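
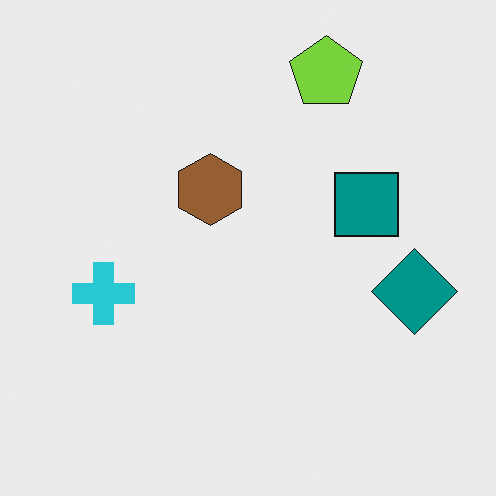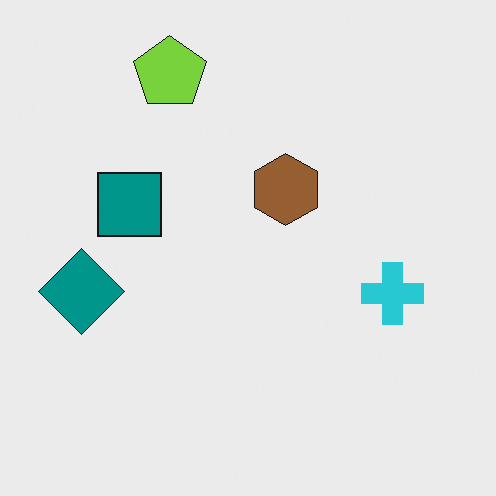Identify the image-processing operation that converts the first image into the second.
The second image is the first flipped horizontally (left ↔ right).

The teal diamond is in the right of the first image and the left of the second — shapes on opposite sides of the vertical midline have swapped in a mirror flip.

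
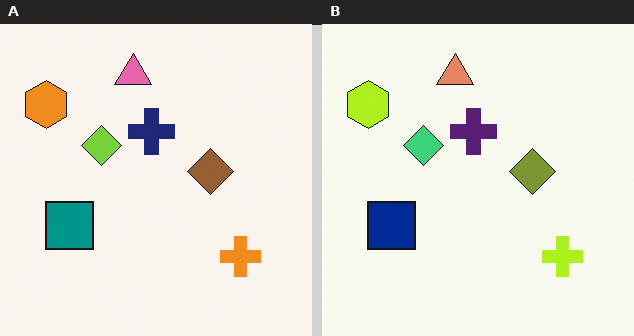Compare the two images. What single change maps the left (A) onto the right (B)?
It was hue-shifted slightly.

Every shape's color has rotated by the same amount around the hue wheel — a uniform hue shift.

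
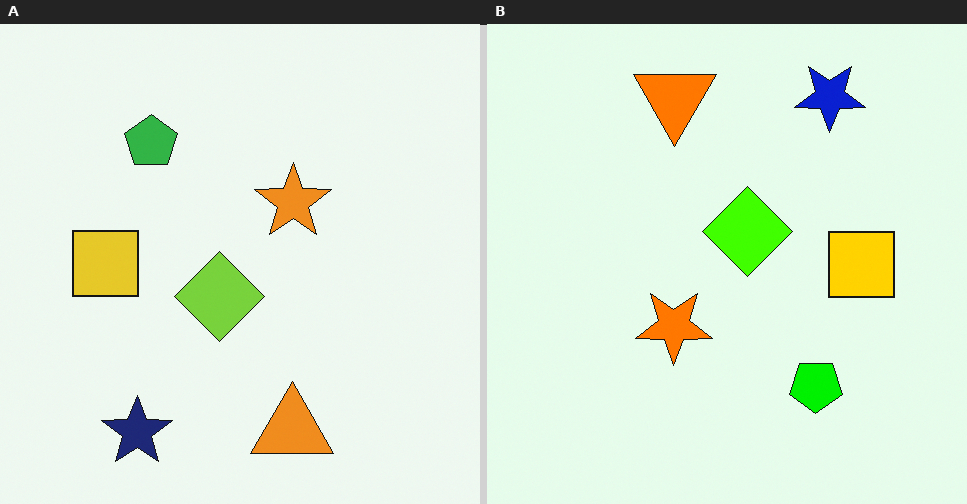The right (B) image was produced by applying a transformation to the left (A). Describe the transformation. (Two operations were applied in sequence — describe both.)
It was rotated 180°, then heavily oversaturated.

The navy star sits in the bottom-left of the left (A) image and the top-right of the right (B) — consistent with a whole-image 180° rotation. All colors are more vivid — a global saturation change.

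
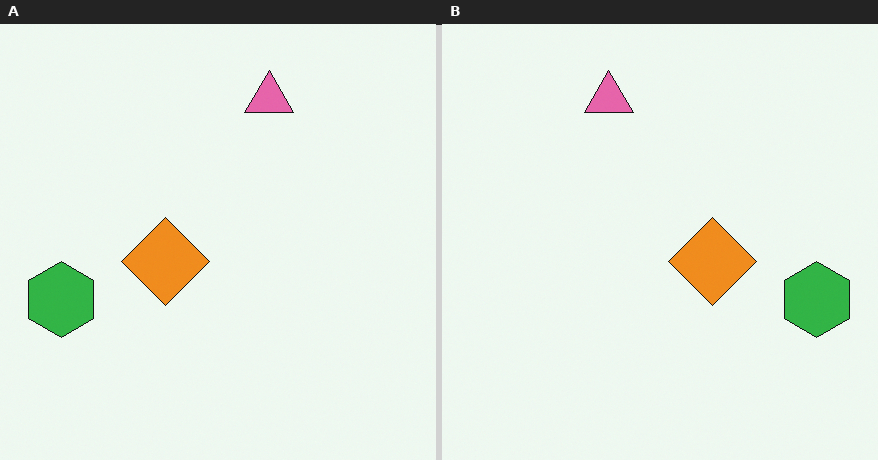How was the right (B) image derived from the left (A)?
Flipped horizontally (left ↔ right).

The green hexagon is in the left of the left (A) image and the right of the right (B) — shapes on opposite sides of the vertical midline have swapped in a mirror flip.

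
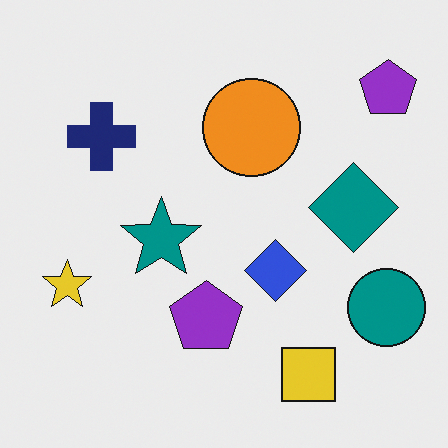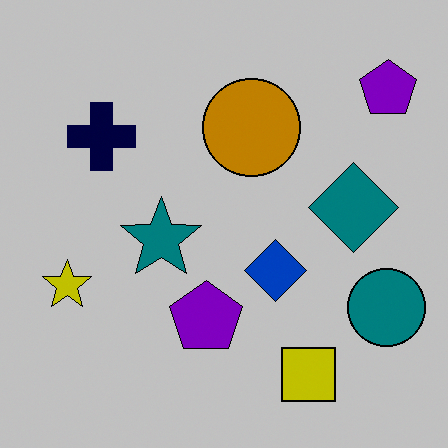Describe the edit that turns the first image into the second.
The transformation is: aggressively posterized.

Each flat color has snapped to a coarser quantized level — most visibly, the near-white background has dropped to a flat grey.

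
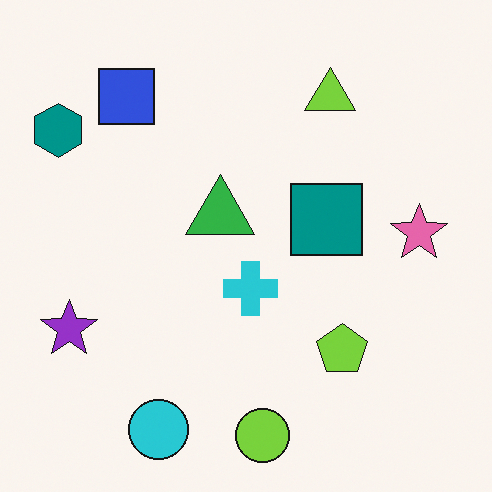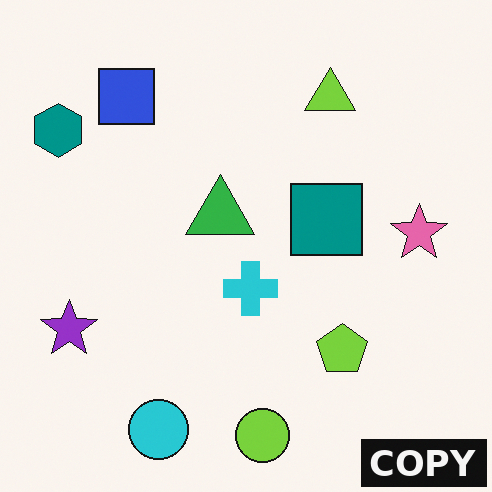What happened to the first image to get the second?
The transformation is: watermarked with the text "COPY" in the lower-right corner.

A dark label reading "COPY" appears in the lower-right corner.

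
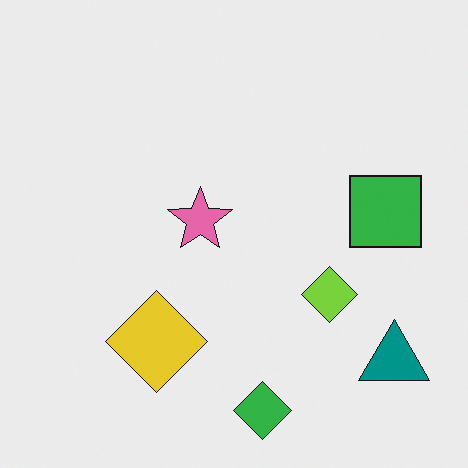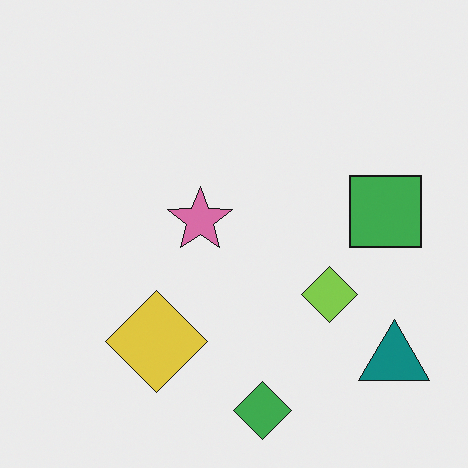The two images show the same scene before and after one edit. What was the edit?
The second image is the first slightly desaturated.

All colors are more muted and greyish — a global saturation change.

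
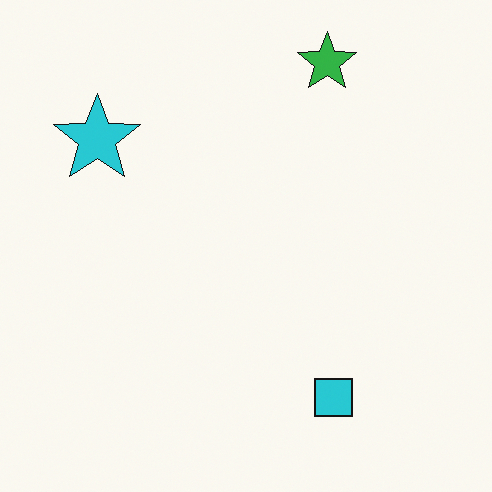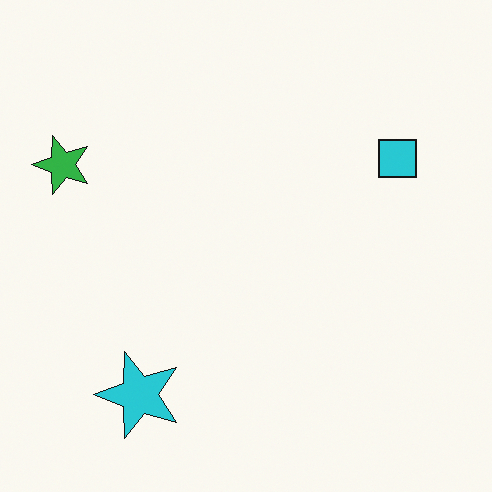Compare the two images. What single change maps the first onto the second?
Rotated 90° counter-clockwise.

The green star sits in the top of the first image and the left of the second — consistent with a whole-image 90° counter-clockwise rotation.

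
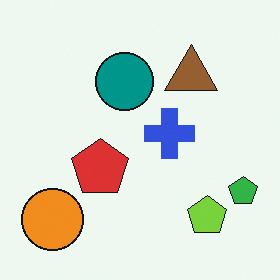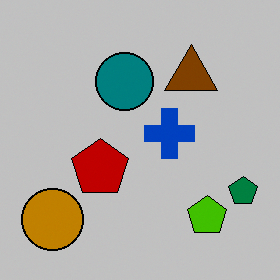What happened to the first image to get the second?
The image was aggressively posterized.

Each flat color has snapped to a coarser quantized level — most visibly, the near-white background has dropped to a flat grey.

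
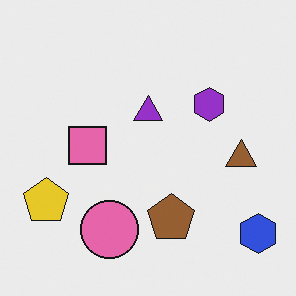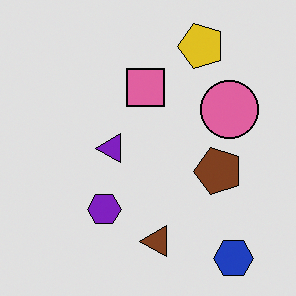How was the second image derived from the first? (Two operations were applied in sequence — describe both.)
It was transposed (reflected across the top-left ↔ bottom-right diagonal), then moderately posterized.

Shapes have swapped their row and column positions — what was in the top-right is now in the bottom-left — a diagonal reflection. Each flat color has snapped to a coarser quantized level — most visibly, the near-white background has dropped to a flat grey.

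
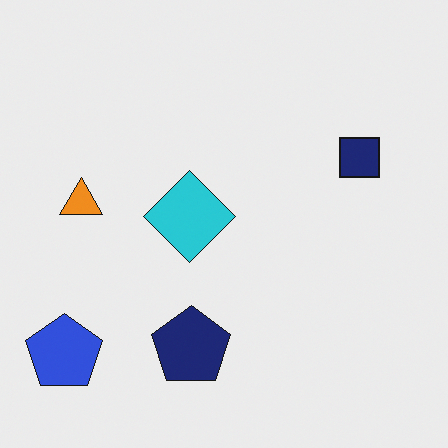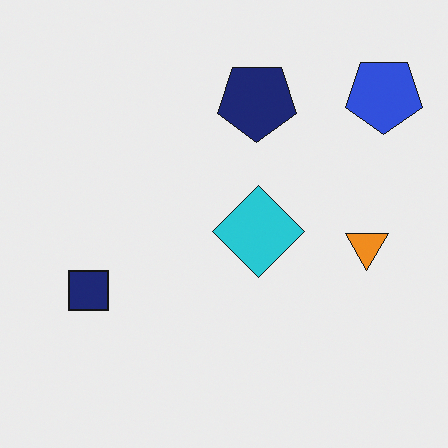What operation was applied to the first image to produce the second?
The second image is the first rotated 180°.

The blue pentagon sits in the bottom-left of the first image and the top-right of the second — consistent with a whole-image 180° rotation.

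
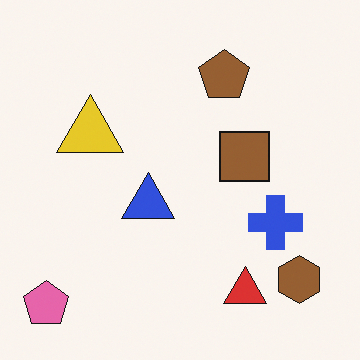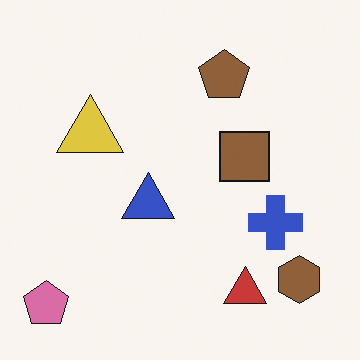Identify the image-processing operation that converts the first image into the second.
This is the original image slightly desaturated.

All colors are more muted and greyish — a global saturation change.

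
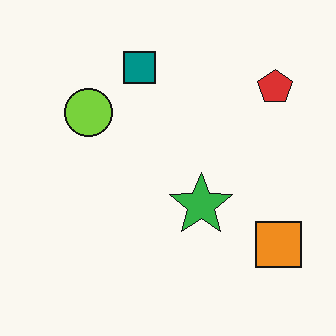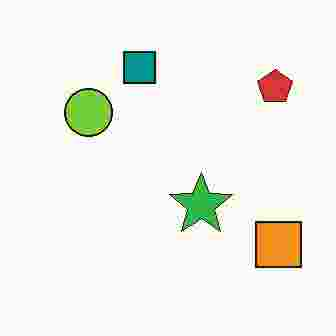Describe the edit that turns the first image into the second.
It was degraded with heavy JPEG compression.

Blocky 8×8 compression artifacts appear around shape edges and the flat background shows ringing — characteristic JPEG degradation.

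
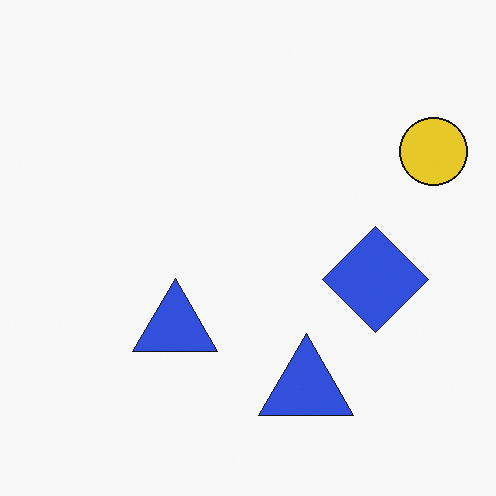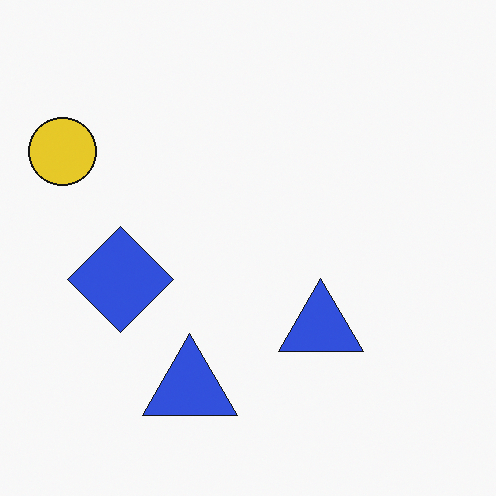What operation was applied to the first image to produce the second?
This is the original image flipped horizontally (left ↔ right).

The yellow circle is in the top-right of the first image and the top-left of the second — shapes on opposite sides of the vertical midline have swapped in a mirror flip.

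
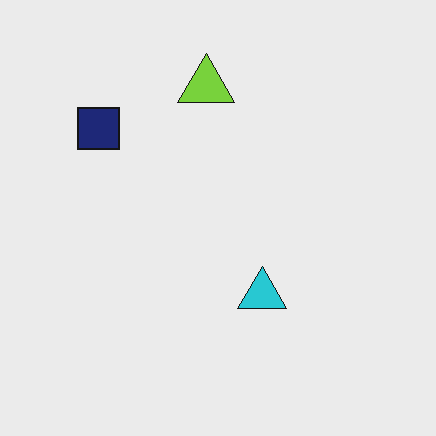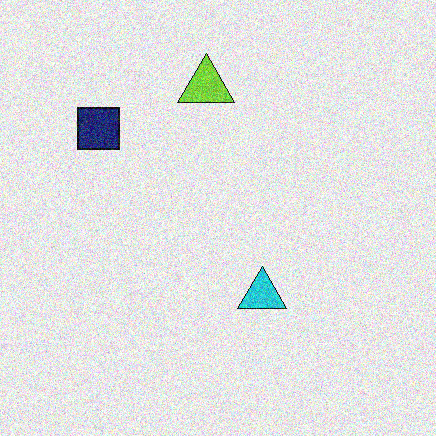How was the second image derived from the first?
It was degraded with visible gaussian noise.

Random speckle covers the whole image, including the flat background.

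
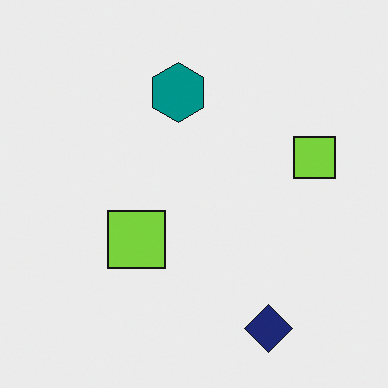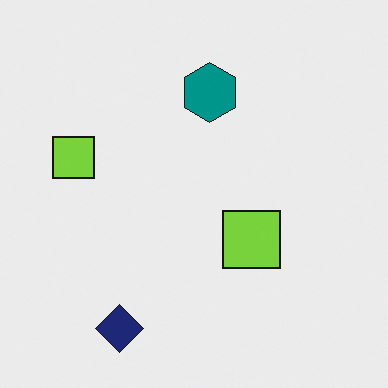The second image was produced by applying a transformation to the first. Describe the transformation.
The second image is the first flipped horizontally (left ↔ right).

The navy diamond is in the bottom-right of the first image and the bottom-left of the second — shapes on opposite sides of the vertical midline have swapped in a mirror flip.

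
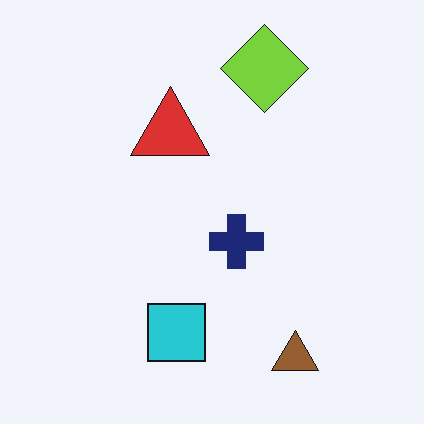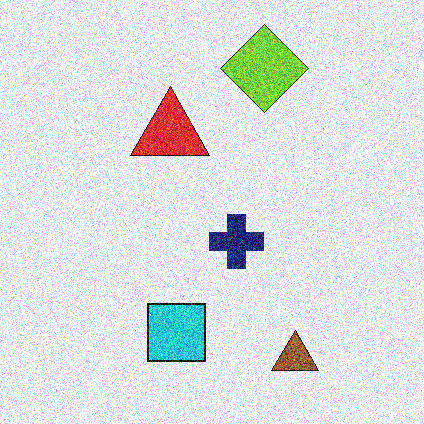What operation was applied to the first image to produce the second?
It was degraded with a thick layer of grain.

Random speckle covers the whole image, including the flat background.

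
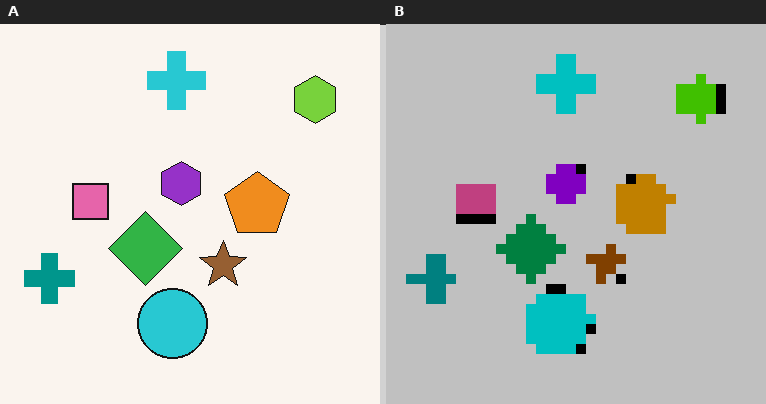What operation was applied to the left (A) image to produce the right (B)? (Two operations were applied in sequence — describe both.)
The image was heavily posterized to just a handful of flat colors, then coarsely pixelated.

Each flat color has snapped to a coarser quantized level — most visibly, the near-white background has dropped to a flat grey. Shapes are reduced to large square blocks; fine edges and outlines are lost — a downscale-then-upscale (mosaic) effect.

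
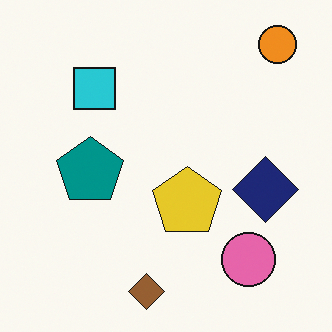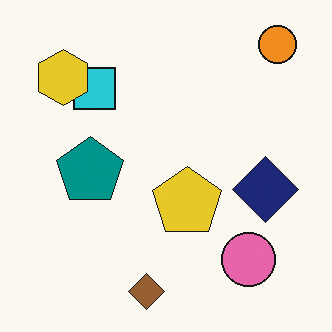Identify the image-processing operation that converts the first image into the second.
This is the original image overlaid with an additional yellow hexagon.

A yellow hexagon appears in the second image that is absent from the first.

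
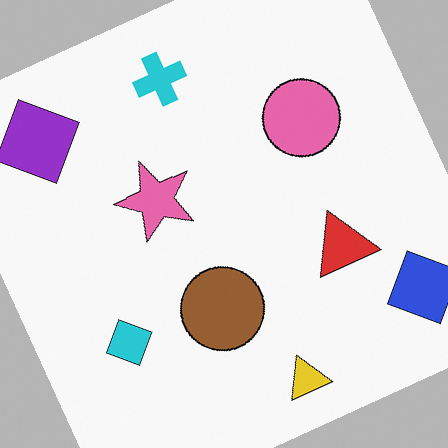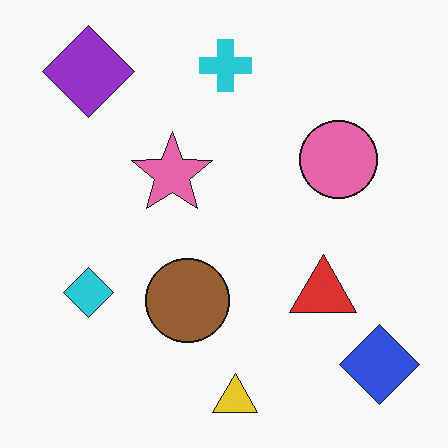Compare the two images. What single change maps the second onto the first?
This is the original image rotated counter-clockwise by a clearly visible amount.

Every shape is tilted by the same angle and the image corners show triangular fill wedges — a whole-image rotation by a non-right angle.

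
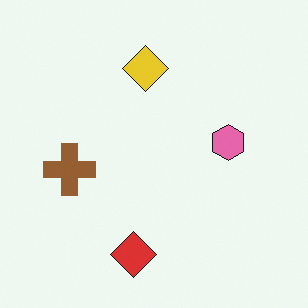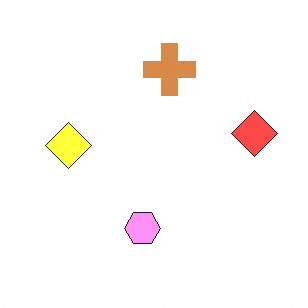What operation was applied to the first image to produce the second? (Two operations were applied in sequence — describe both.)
This is the original image substantially brightened, then transposed (reflected across the top-left ↔ bottom-right diagonal).

Every pixel — background and shapes alike — is uniformly brightened. Shapes have swapped their row and column positions — what was in the top-right is now in the bottom-left — a diagonal reflection.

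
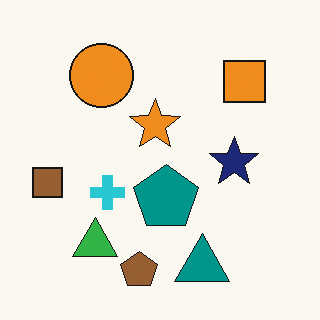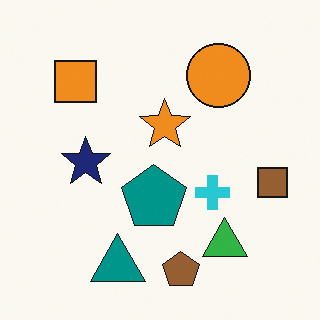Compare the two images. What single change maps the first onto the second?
Flipped horizontally (left ↔ right).

The brown square is in the left of the first image and the right of the second — shapes on opposite sides of the vertical midline have swapped in a mirror flip.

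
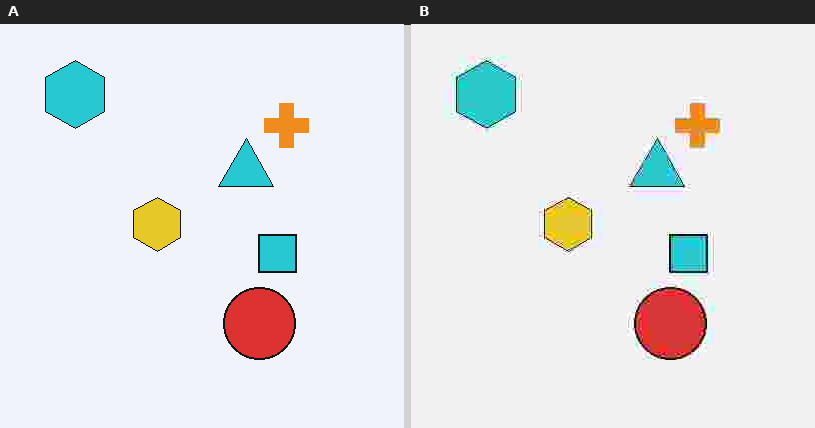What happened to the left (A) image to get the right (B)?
The transformation is: degraded with heavy JPEG compression.

Blocky 8×8 compression artifacts appear around shape edges and the flat background shows ringing — characteristic JPEG degradation.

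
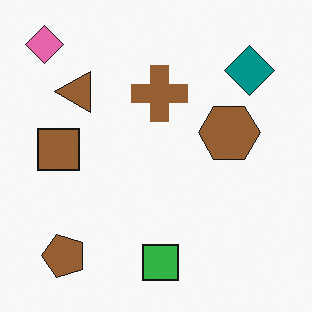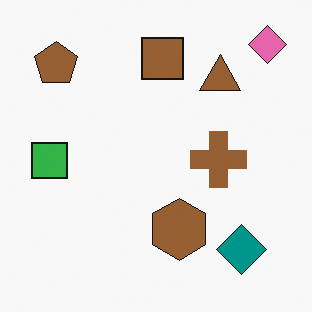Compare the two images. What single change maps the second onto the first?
This is the original image rotated 90° counter-clockwise.

The pink diamond sits in the top-right of the second image and the top-left of the first — consistent with a whole-image 90° counter-clockwise rotation.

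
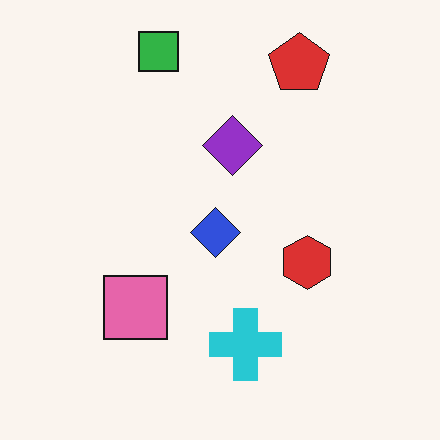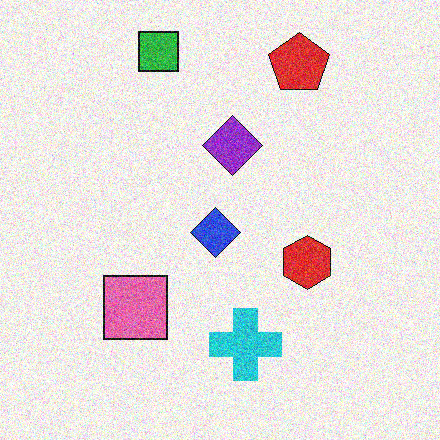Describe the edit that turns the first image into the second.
Degraded with a thick layer of grain.

Random speckle covers the whole image, including the flat background.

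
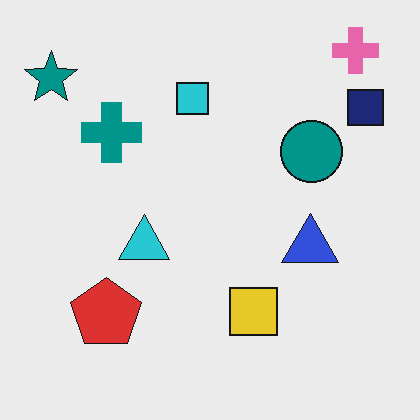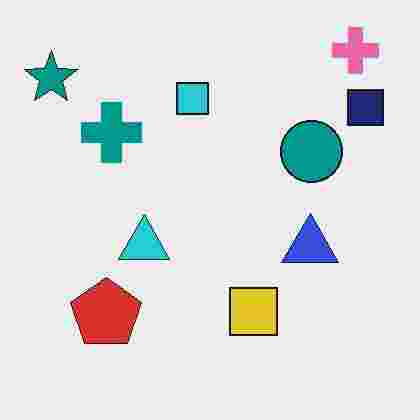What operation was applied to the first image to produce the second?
The transformation is: heavily JPEG-compressed with obvious blocking artifacts.

Blocky 8×8 compression artifacts appear around shape edges and the flat background shows ringing — characteristic JPEG degradation.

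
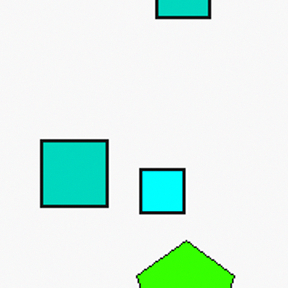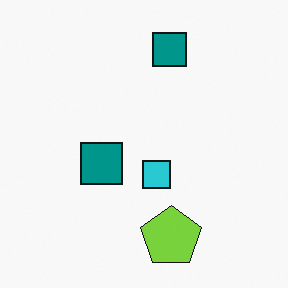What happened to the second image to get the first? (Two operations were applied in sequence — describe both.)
Cropped to a modestly smaller region and rescaled, then made much more vivid (saturation change).

The visible shapes are larger and the field of view is narrower; shapes near the original edges may be partly or wholly outside the frame — a crop-and-rescale. All colors are more vivid — a global saturation change.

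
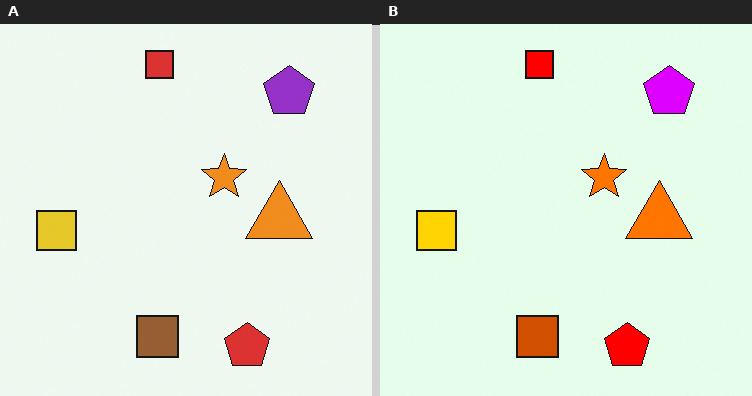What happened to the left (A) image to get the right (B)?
It was heavily oversaturated.

All colors are more vivid — a global saturation change.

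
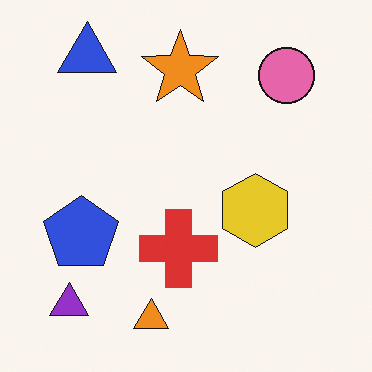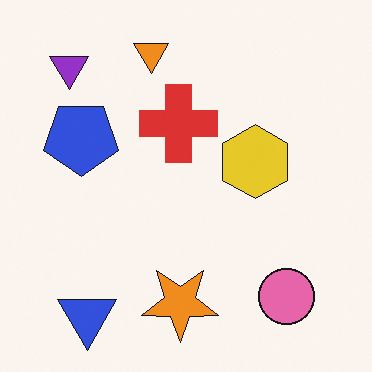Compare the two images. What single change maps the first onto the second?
The second image is the first flipped vertically (top ↔ bottom).

The orange triangle is in the bottom of the first image and the top of the second — shapes on opposite sides of the horizontal midline have swapped in a mirror flip.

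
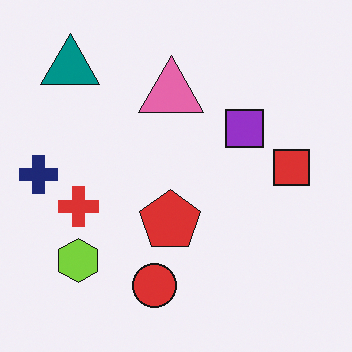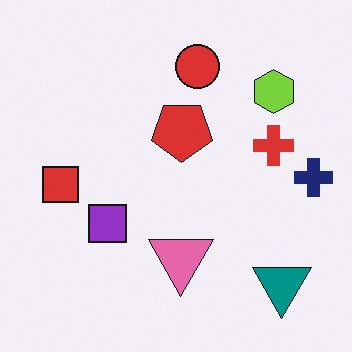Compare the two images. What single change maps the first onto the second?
The image was rotated 180°.

The teal triangle sits in the top-left of the first image and the bottom-right of the second — consistent with a whole-image 180° rotation.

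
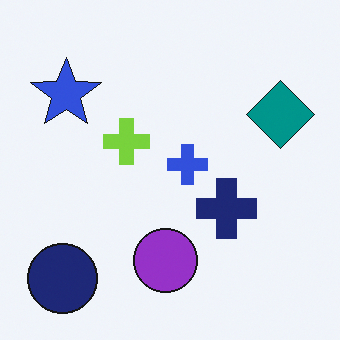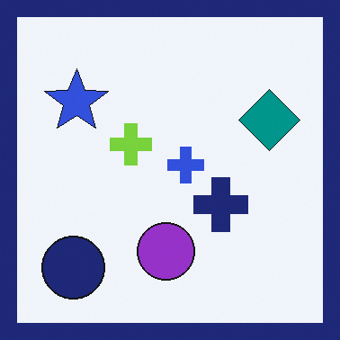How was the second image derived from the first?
The second image is the first framed with a navy border.

A solid navy frame runs around the edge of the second image, with the content slightly shrunk inside it.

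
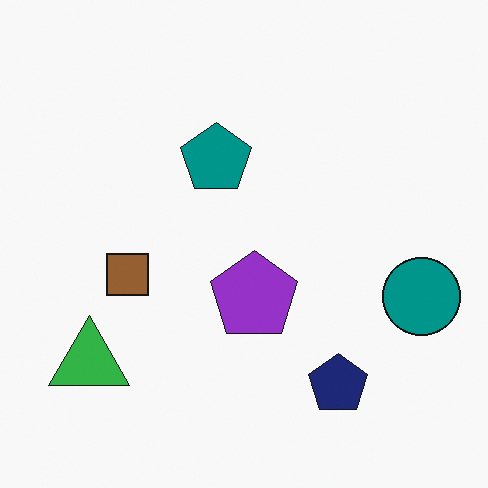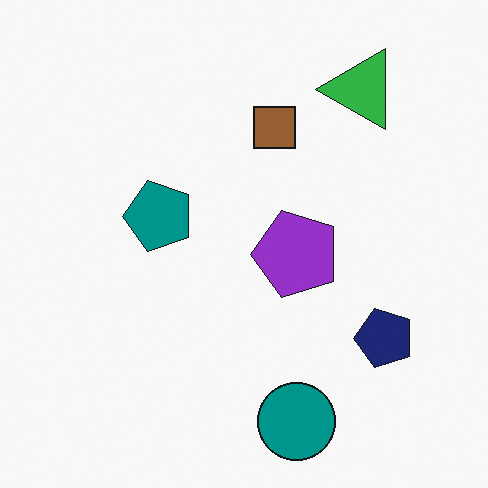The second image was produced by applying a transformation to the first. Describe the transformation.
This is the original image transposed (reflected across the top-left ↔ bottom-right diagonal).

Shapes have swapped their row and column positions — what was in the top-right is now in the bottom-left — a diagonal reflection.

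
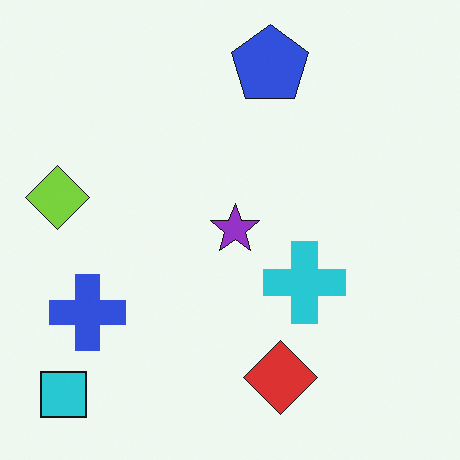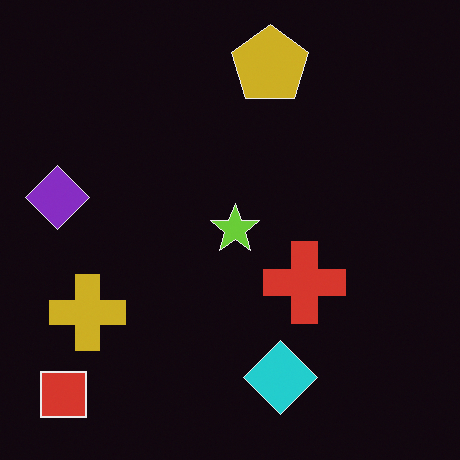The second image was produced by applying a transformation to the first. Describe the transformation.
Color-inverted (negative).

The light background has become dark and every shape's color is its complement — a photographic negative.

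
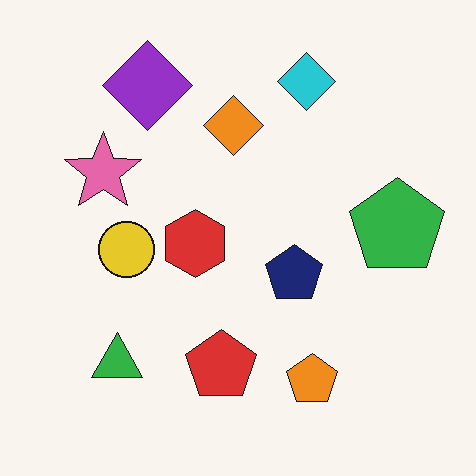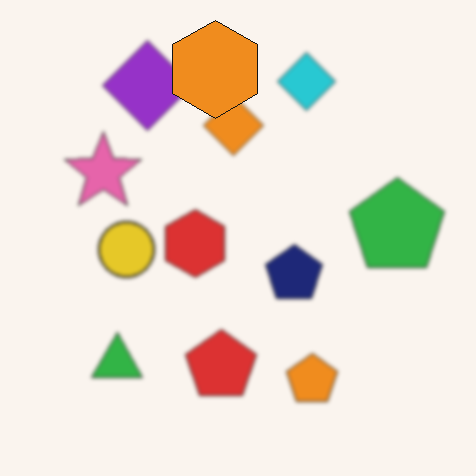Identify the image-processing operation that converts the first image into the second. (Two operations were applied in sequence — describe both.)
Lightly blurred, then overlaid with an additional orange hexagon.

Shape edges and outlines are uniformly softened across the whole image. An orange hexagon appears in the second image that is absent from the first.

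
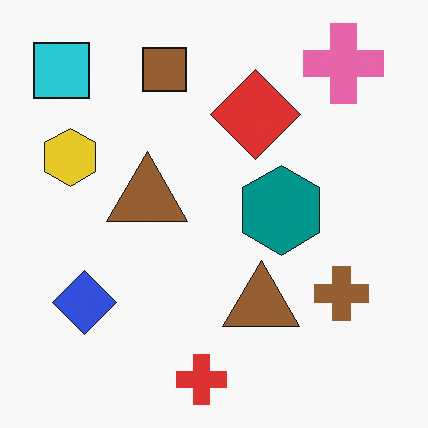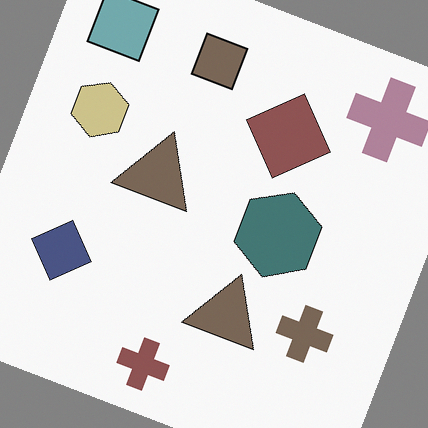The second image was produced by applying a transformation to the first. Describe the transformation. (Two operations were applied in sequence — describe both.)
Made much more muted (saturation change), then rotated clockwise by a clearly visible amount.

All colors are more muted and greyish — a global saturation change. Every shape is tilted by the same angle and the image corners show triangular fill wedges — a whole-image rotation by a non-right angle.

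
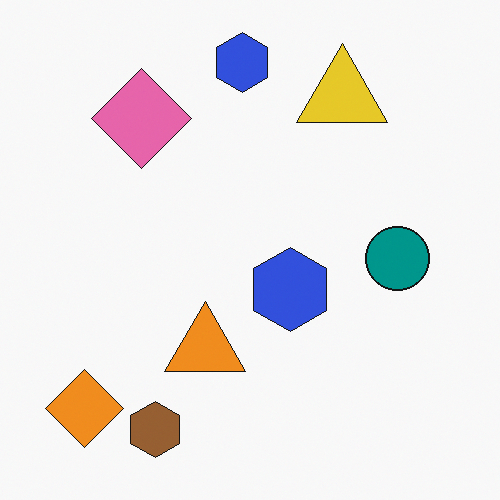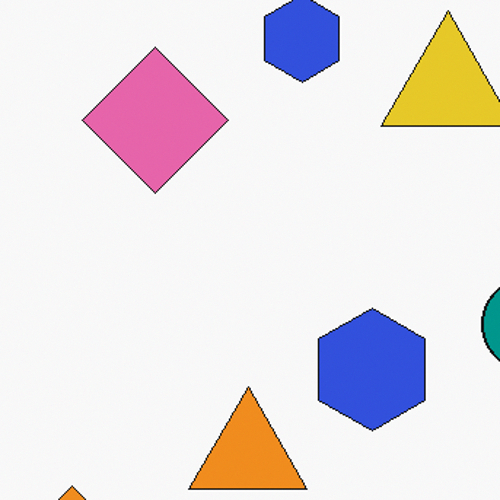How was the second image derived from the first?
Cropped slightly and scaled back up.

The visible shapes are larger and the field of view is narrower; shapes near the original edges may be partly or wholly outside the frame — a crop-and-rescale.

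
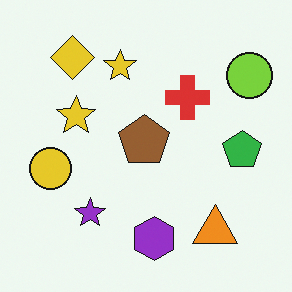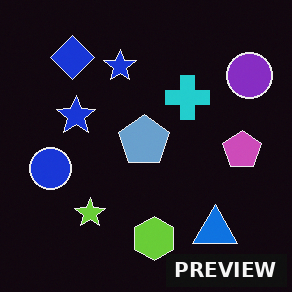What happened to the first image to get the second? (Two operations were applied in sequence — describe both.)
The second image is the first color-inverted (negative), then watermarked with the text "PREVIEW" in the lower-right corner.

The light background has become dark and every shape's color is its complement — a photographic negative. A dark label reading "PREVIEW" appears in the lower-right corner.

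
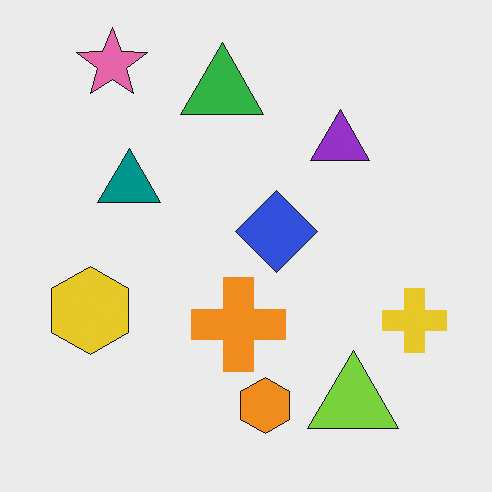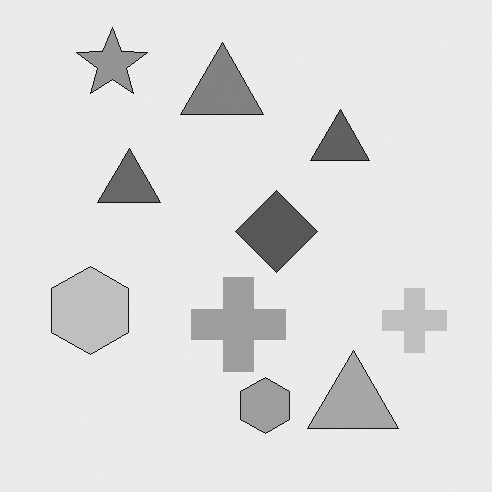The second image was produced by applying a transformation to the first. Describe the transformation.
It was converted to grayscale.

All color is removed — every shape is now a shade of grey.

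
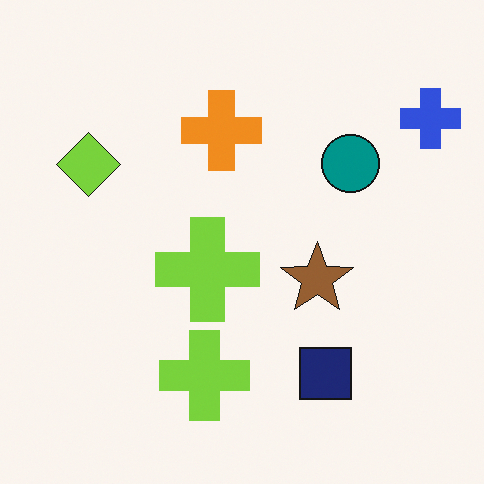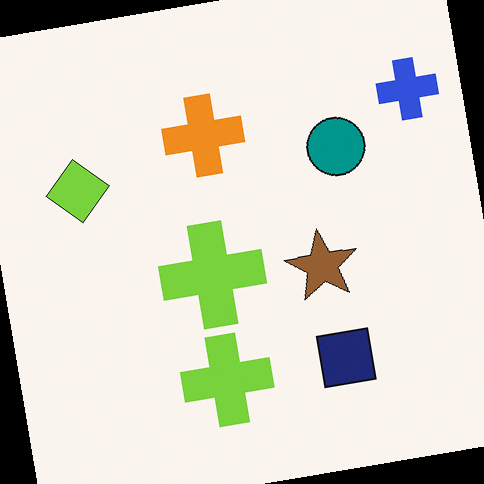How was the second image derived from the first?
Rotated counter-clockwise by a few degrees.

Every shape is tilted by the same angle and the image corners show triangular fill wedges — a whole-image rotation by a non-right angle.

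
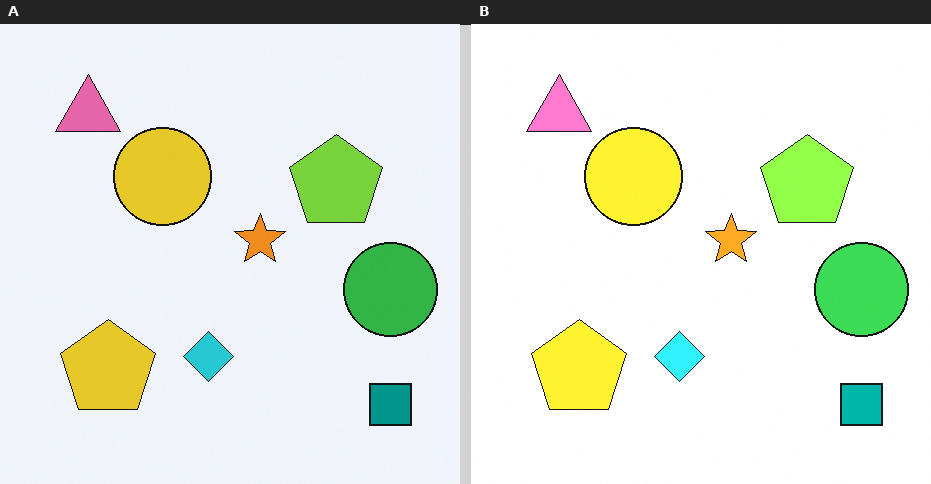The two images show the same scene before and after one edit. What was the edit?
The transformation is: brightened a little.

Every pixel — background and shapes alike — is uniformly brightened.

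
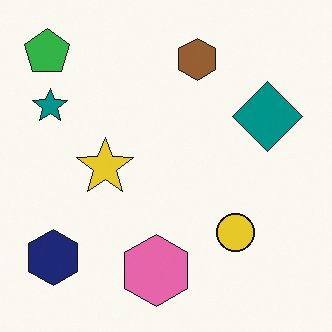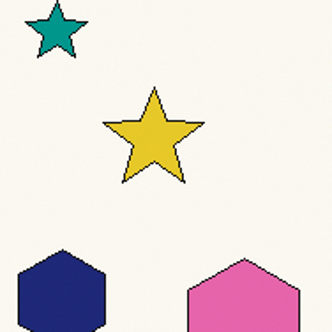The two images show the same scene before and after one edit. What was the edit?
The transformation is: cropped to a noticeably smaller region and rescaled.

The visible shapes are larger and the field of view is narrower; shapes near the original edges may be partly or wholly outside the frame — a crop-and-rescale.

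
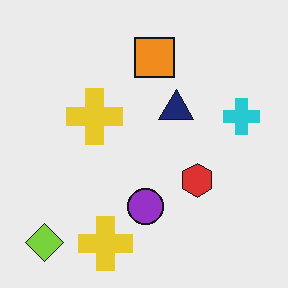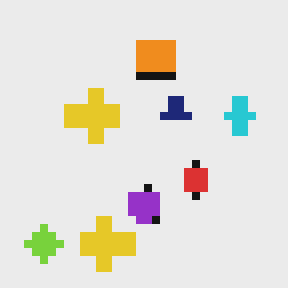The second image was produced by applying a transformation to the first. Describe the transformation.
The image was moderately pixelated.

Shapes are reduced to large square blocks; fine edges and outlines are lost — a downscale-then-upscale (mosaic) effect.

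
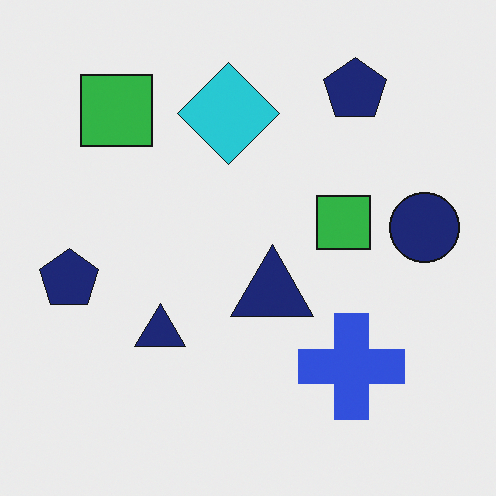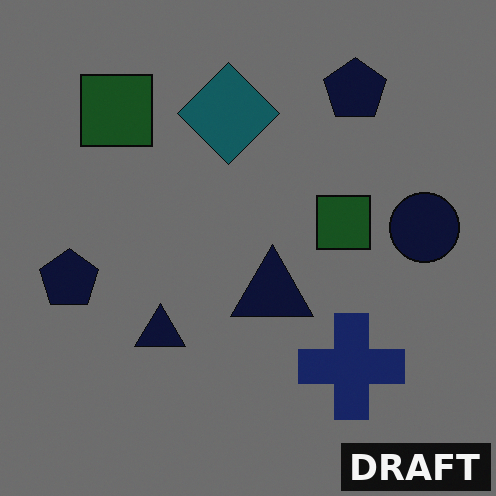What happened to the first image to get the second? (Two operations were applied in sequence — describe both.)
This is the original image darkened a lot, then watermarked with the text "DRAFT" in the lower-right corner.

Every pixel — background and shapes alike — is uniformly darkened. A dark label reading "DRAFT" appears in the lower-right corner.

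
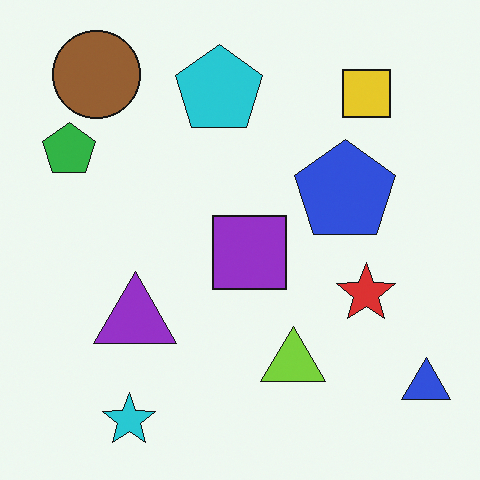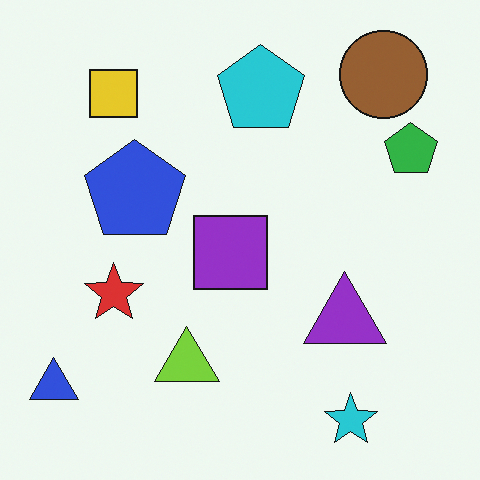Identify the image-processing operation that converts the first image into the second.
Flipped horizontally (left ↔ right).

The blue triangle is in the bottom-right of the first image and the bottom-left of the second — shapes on opposite sides of the vertical midline have swapped in a mirror flip.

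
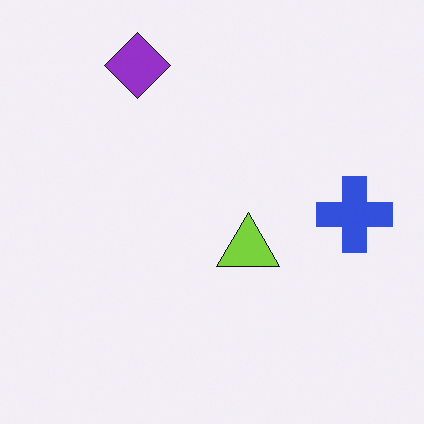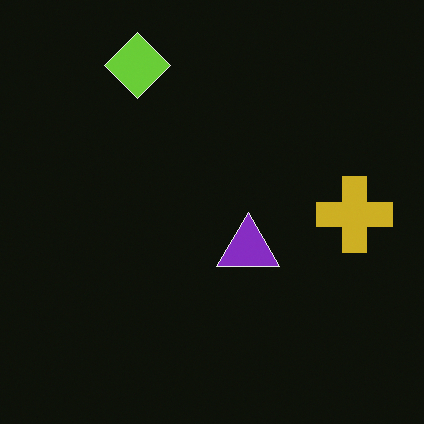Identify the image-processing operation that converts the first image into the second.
The image was color-inverted (negative).

The light background has become dark and every shape's color is its complement — a photographic negative.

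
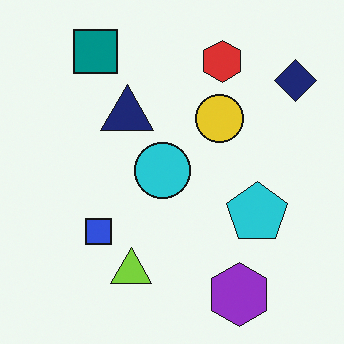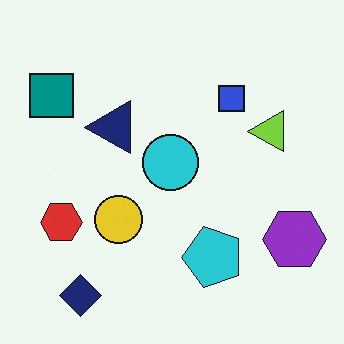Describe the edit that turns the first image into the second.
Transposed (reflected across the top-left ↔ bottom-right diagonal).

Shapes have swapped their row and column positions — what was in the top-right is now in the bottom-left — a diagonal reflection.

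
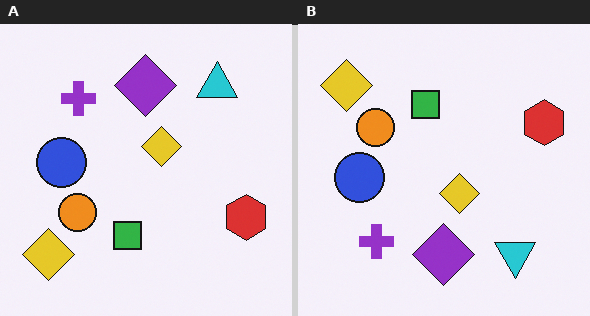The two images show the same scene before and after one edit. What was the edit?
The image was flipped vertically (top ↔ bottom).

The purple diamond is in the top of the left (A) image and the bottom of the right (B) — shapes on opposite sides of the horizontal midline have swapped in a mirror flip.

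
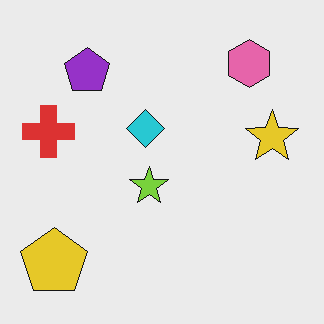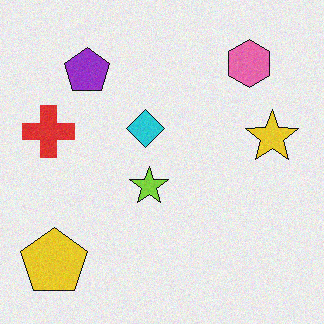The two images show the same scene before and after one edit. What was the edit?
This is the original image degraded with light additive noise.

Random speckle covers the whole image, including the flat background.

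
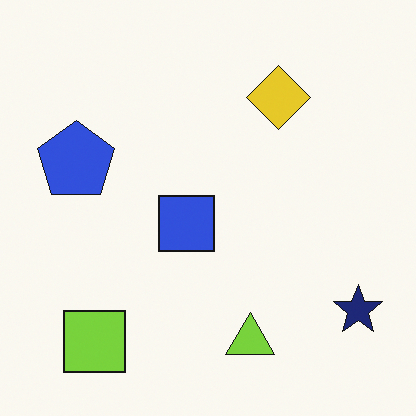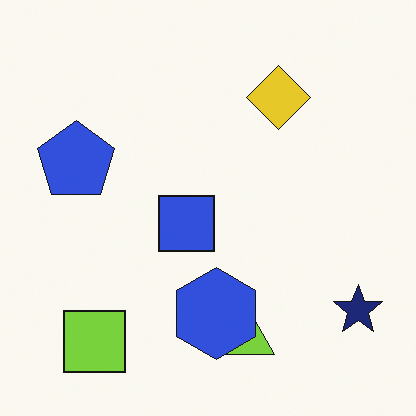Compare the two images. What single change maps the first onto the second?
It was overlaid with an additional blue hexagon.

A blue hexagon appears in the second image that is absent from the first.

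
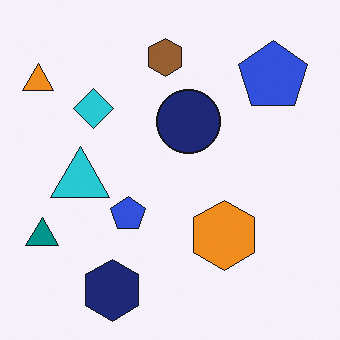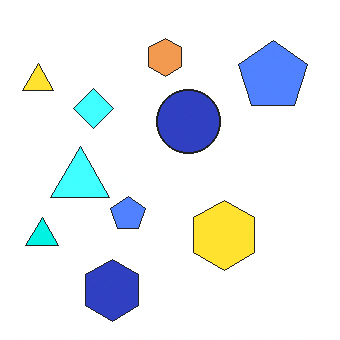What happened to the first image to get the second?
It was substantially brightened.

Every pixel — background and shapes alike — is uniformly brightened.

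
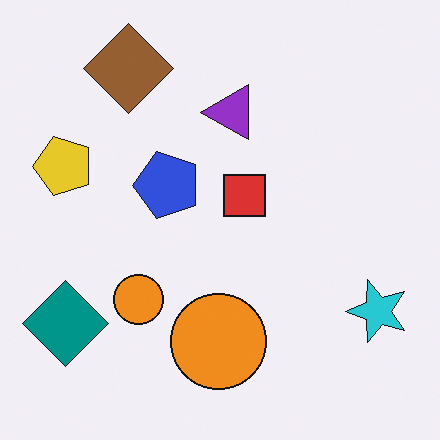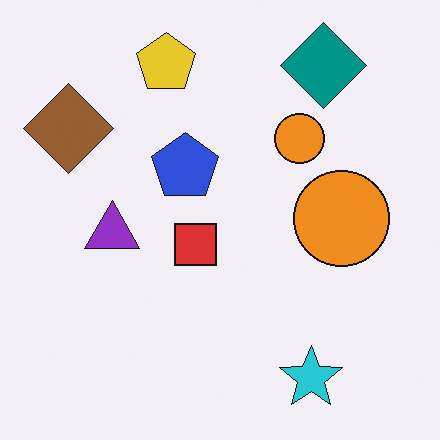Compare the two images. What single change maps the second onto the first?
This is the original image transposed (reflected across the top-left ↔ bottom-right diagonal).

Shapes have swapped their row and column positions — what was in the top-right is now in the bottom-left — a diagonal reflection.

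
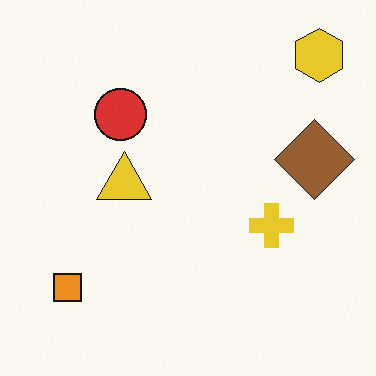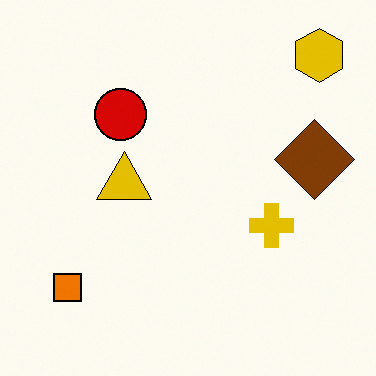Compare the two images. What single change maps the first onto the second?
The image was given slightly increased contrast.

Tones are pushed away from mid-grey across the whole image — a global contrast change.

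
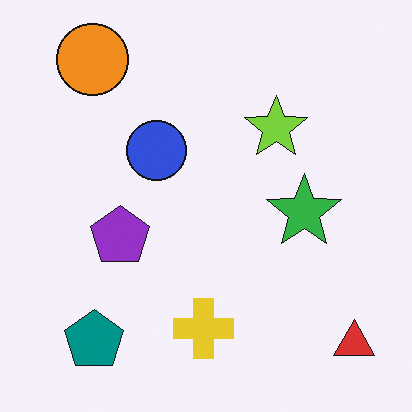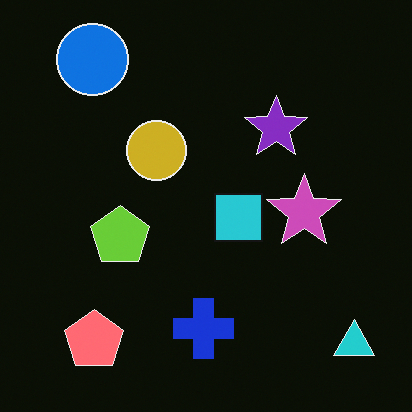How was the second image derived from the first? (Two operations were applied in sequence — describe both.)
The transformation is: color-inverted (negative), then overlaid with an additional cyan square.

The light background has become dark and every shape's color is its complement — a photographic negative. A cyan square appears in the second image that is absent from the first.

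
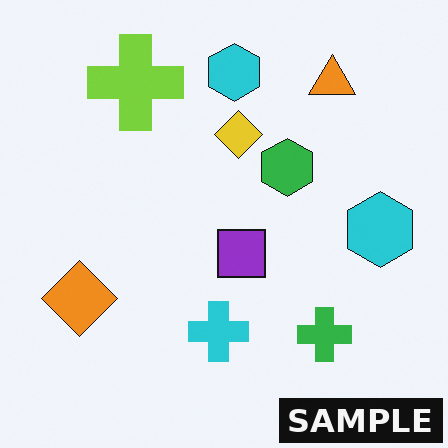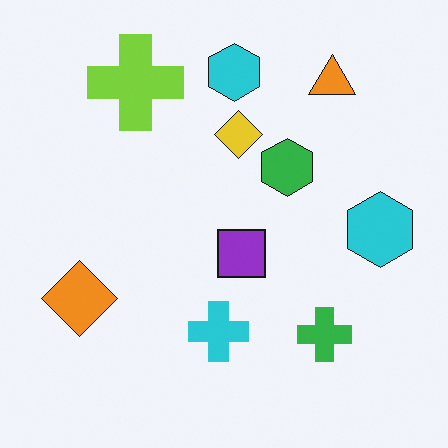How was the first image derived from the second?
This is the original image watermarked with the text "SAMPLE" in the lower-right corner.

A dark label reading "SAMPLE" appears in the lower-right corner.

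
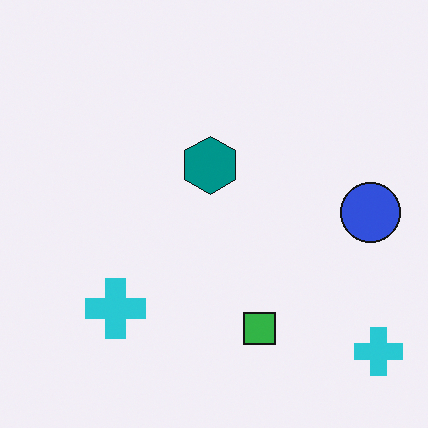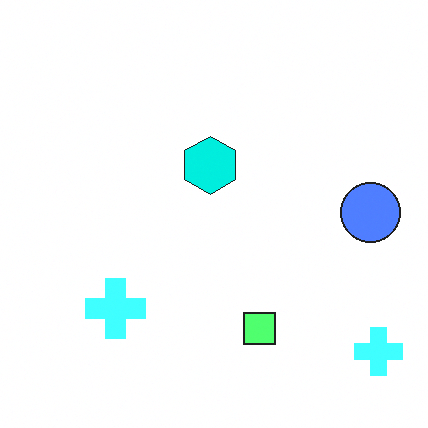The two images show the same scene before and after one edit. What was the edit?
This is the original image substantially brightened.

Every pixel — background and shapes alike — is uniformly brightened.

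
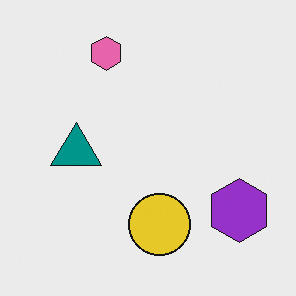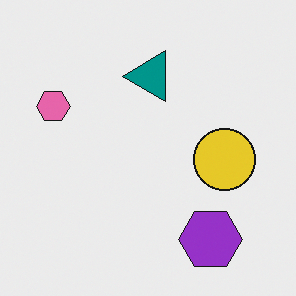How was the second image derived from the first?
It was transposed (reflected across the top-left ↔ bottom-right diagonal).

Shapes have swapped their row and column positions — what was in the top-right is now in the bottom-left — a diagonal reflection.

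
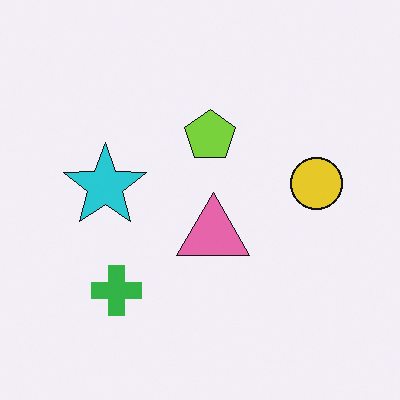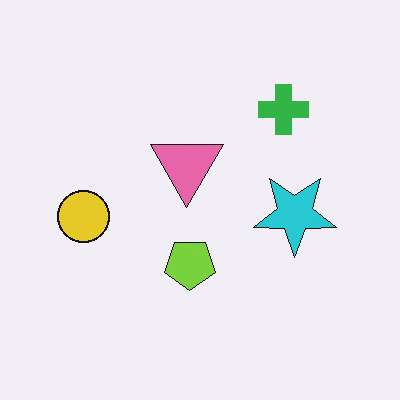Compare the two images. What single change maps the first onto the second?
The second image is the first rotated 180°.

The green cross sits in the bottom-left of the first image and the top-right of the second — consistent with a whole-image 180° rotation.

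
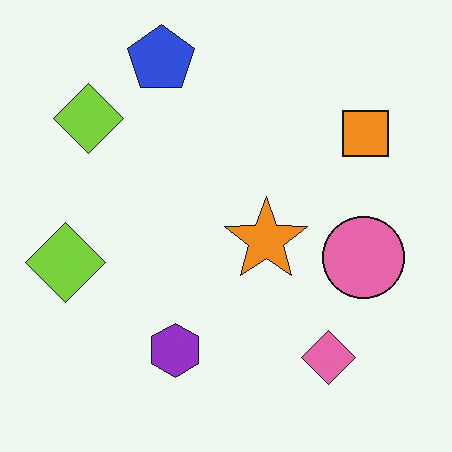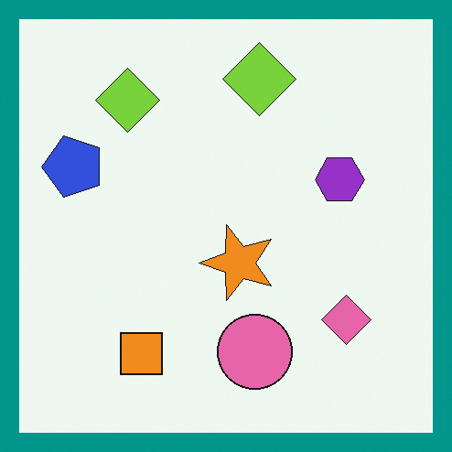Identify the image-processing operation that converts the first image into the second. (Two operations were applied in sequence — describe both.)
This is the original image transposed (reflected across the top-left ↔ bottom-right diagonal), then framed with a teal border.

Shapes have swapped their row and column positions — what was in the top-right is now in the bottom-left — a diagonal reflection. A solid teal frame runs around the edge of the second image, with the content slightly shrunk inside it.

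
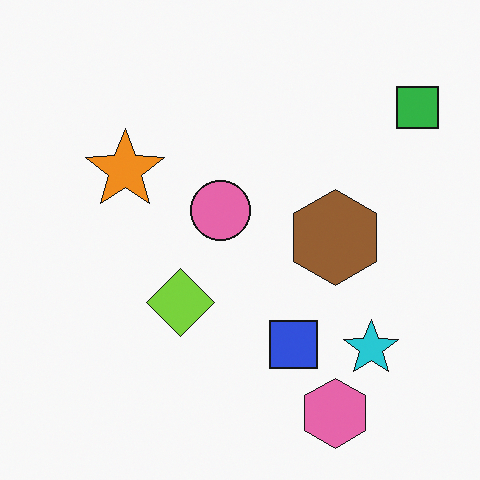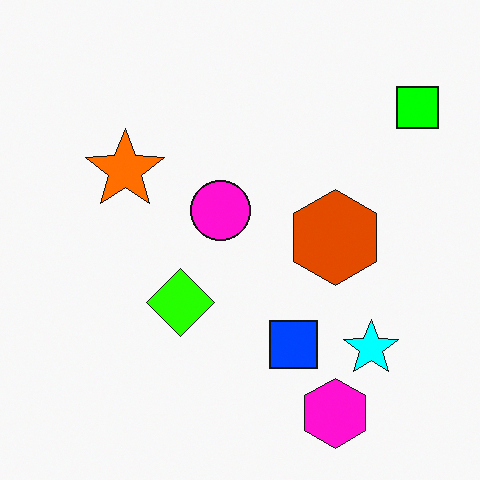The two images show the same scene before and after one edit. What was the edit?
Made much more vivid (saturation change).

All colors are more vivid — a global saturation change.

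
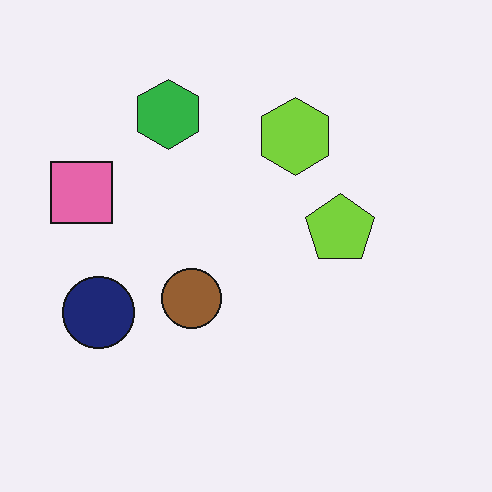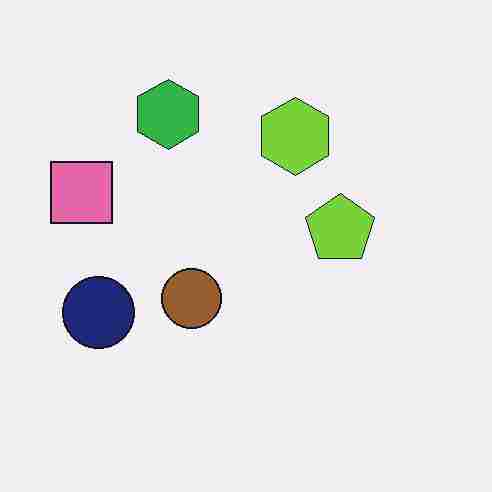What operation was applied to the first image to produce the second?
The second image is the first heavily JPEG-compressed with obvious blocking artifacts.

Blocky 8×8 compression artifacts appear around shape edges and the flat background shows ringing — characteristic JPEG degradation.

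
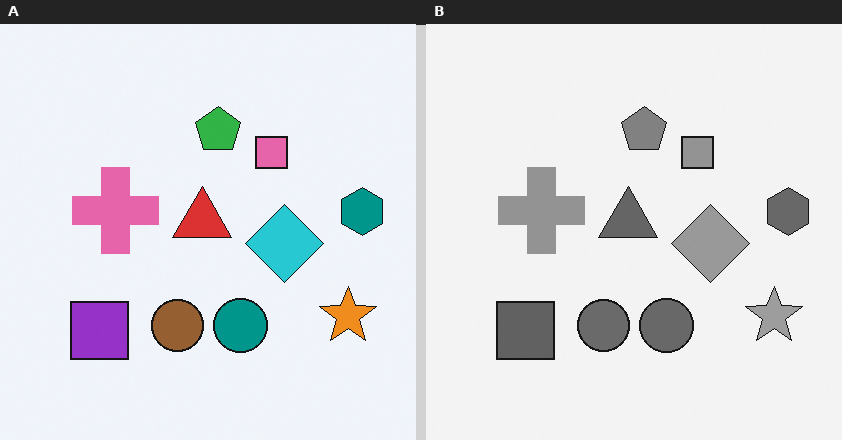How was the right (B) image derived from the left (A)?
The image was converted to grayscale.

All color is removed — every shape is now a shade of grey.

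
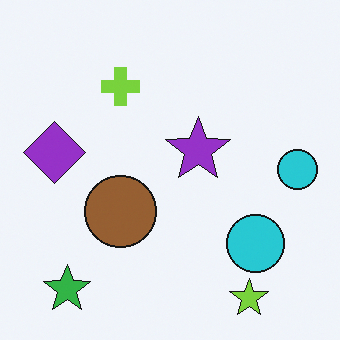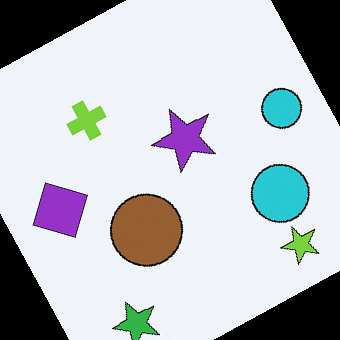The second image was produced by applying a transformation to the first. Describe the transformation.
The transformation is: rotated counter-clockwise by a moderate amount.

Every shape is tilted by the same angle and the image corners show triangular fill wedges — a whole-image rotation by a non-right angle.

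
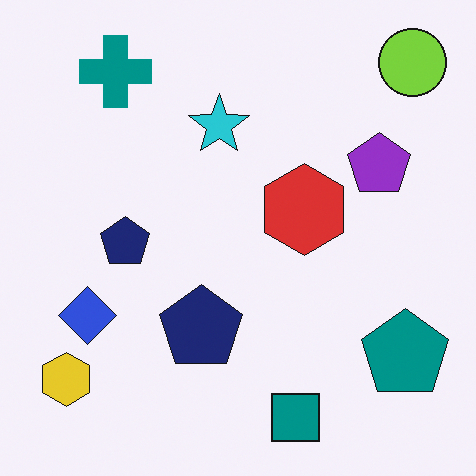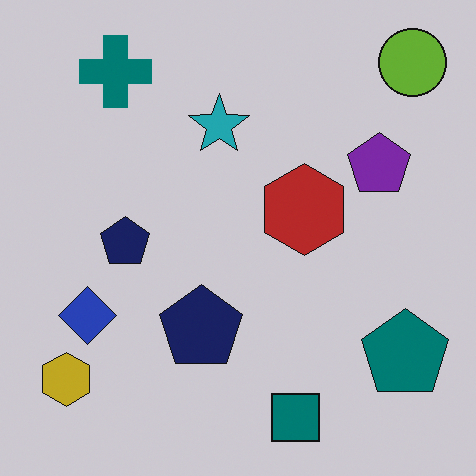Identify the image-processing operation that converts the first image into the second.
It was darkened a little.

Every pixel — background and shapes alike — is uniformly darkened.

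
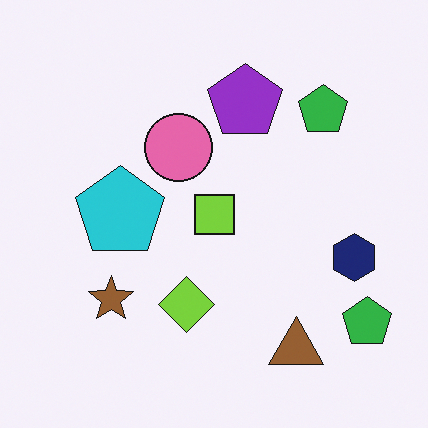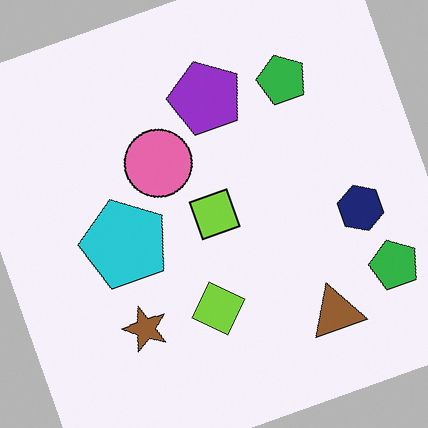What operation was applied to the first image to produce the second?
It was rotated counter-clockwise by a moderate amount.

Every shape is tilted by the same angle and the image corners show triangular fill wedges — a whole-image rotation by a non-right angle.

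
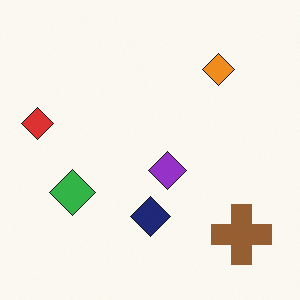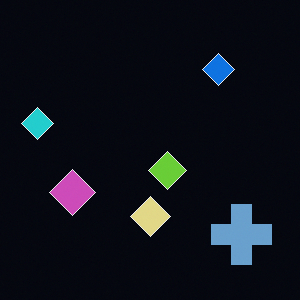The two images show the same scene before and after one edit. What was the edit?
This is the original image color-inverted (negative).

The light background has become dark and every shape's color is its complement — a photographic negative.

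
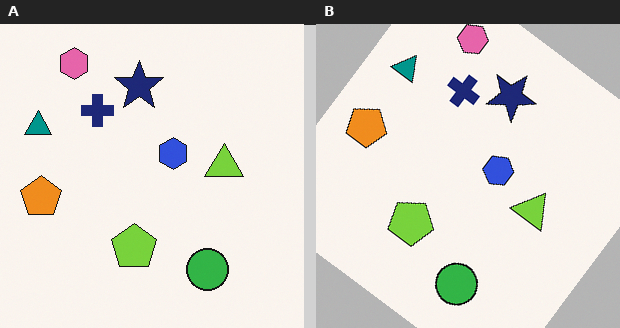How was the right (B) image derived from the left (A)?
This is the original image rotated clockwise by a large amount — several tens of degrees.

Every shape is tilted by the same angle and the image corners show triangular fill wedges — a whole-image rotation by a non-right angle.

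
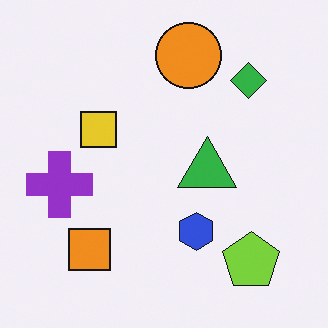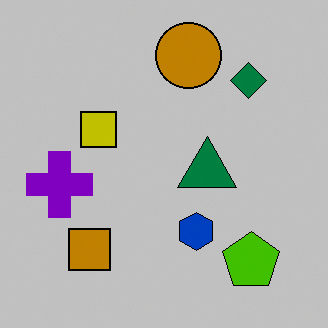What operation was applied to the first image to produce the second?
It was aggressively posterized.

Each flat color has snapped to a coarser quantized level — most visibly, the near-white background has dropped to a flat grey.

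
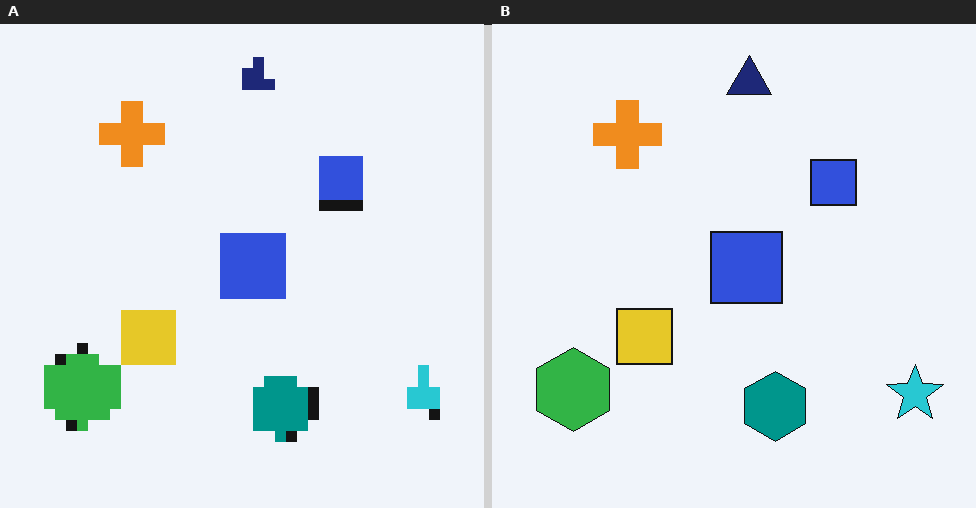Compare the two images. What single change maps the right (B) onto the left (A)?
The image was heavily pixelated into large blocks.

Shapes are reduced to large square blocks; fine edges and outlines are lost — a downscale-then-upscale (mosaic) effect.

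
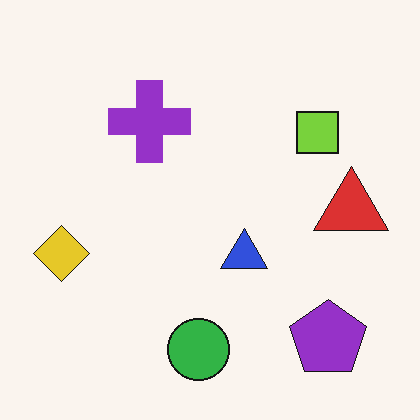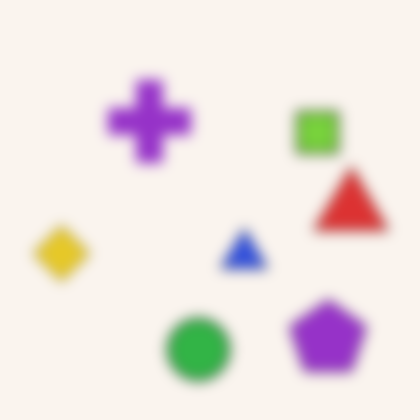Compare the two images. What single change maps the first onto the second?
The image was strongly gaussian-blurred.

Shape edges and outlines are uniformly softened across the whole image.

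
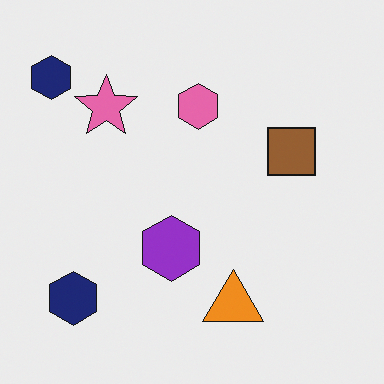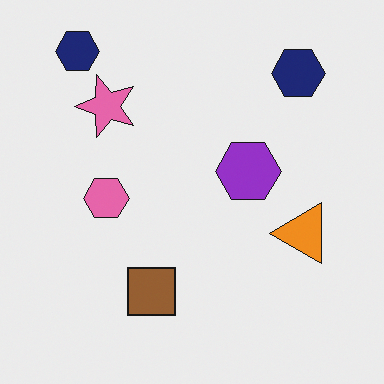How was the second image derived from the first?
The transformation is: transposed (reflected across the top-left ↔ bottom-right diagonal).

Shapes have swapped their row and column positions — what was in the top-right is now in the bottom-left — a diagonal reflection.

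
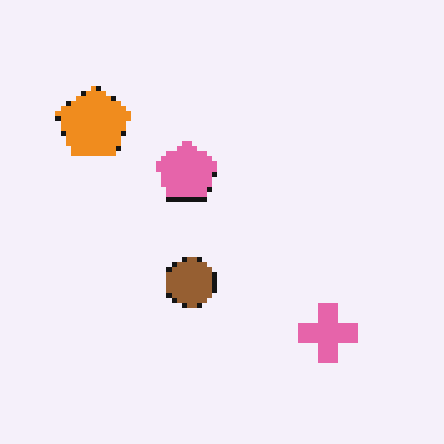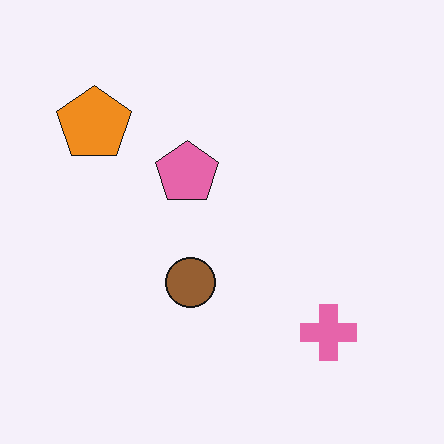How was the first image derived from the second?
The first image is the second mildly pixelated.

Shapes are reduced to large square blocks; fine edges and outlines are lost — a downscale-then-upscale (mosaic) effect.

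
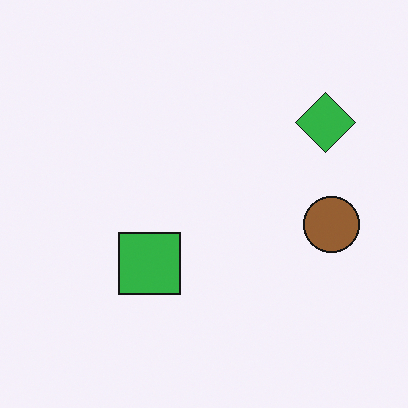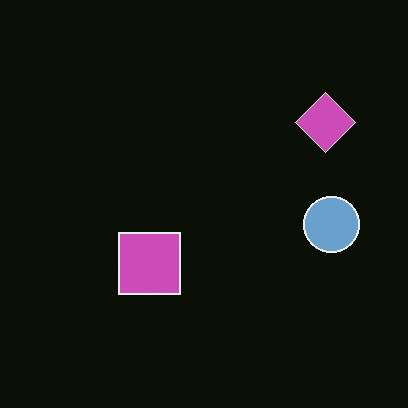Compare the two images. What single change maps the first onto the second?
The transformation is: color-inverted (negative).

The light background has become dark and every shape's color is its complement — a photographic negative.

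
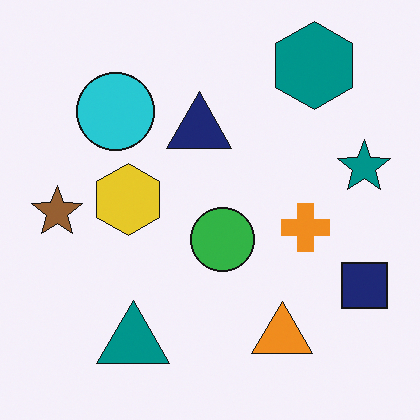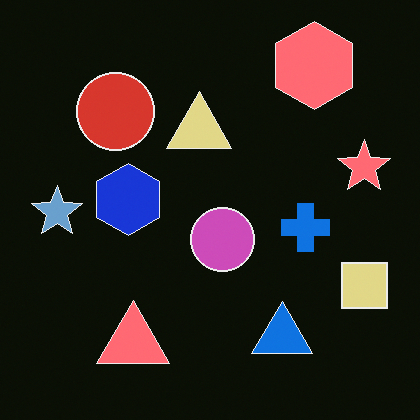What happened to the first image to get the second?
This is the original image color-inverted (negative).

The light background has become dark and every shape's color is its complement — a photographic negative.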